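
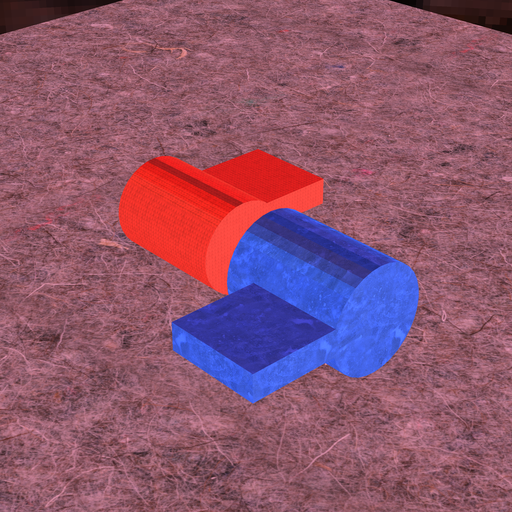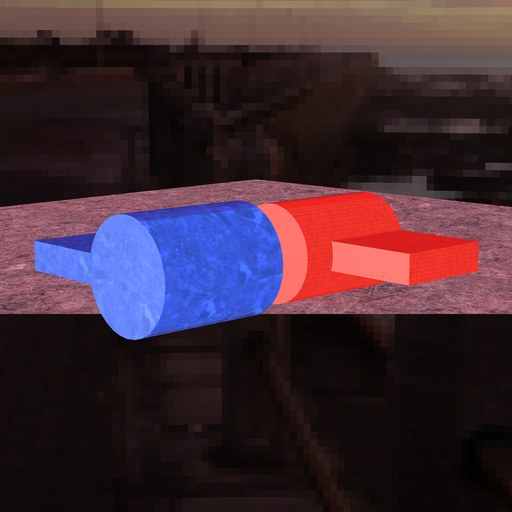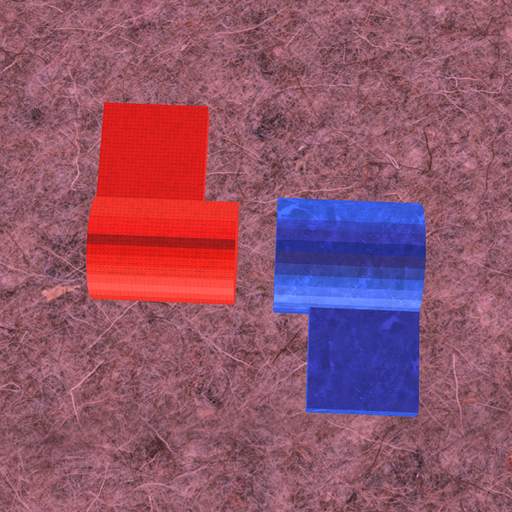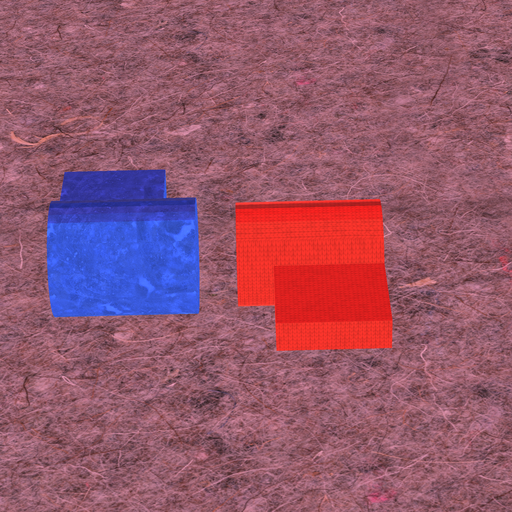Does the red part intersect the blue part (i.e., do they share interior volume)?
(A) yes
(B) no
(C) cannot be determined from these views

(B) no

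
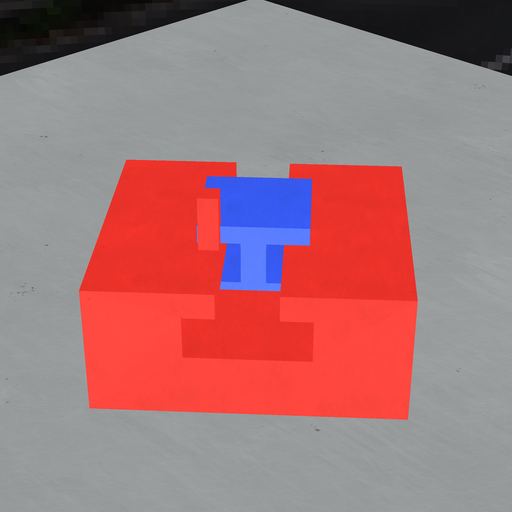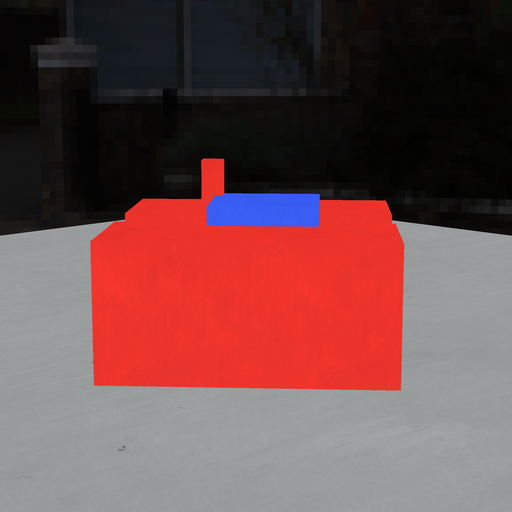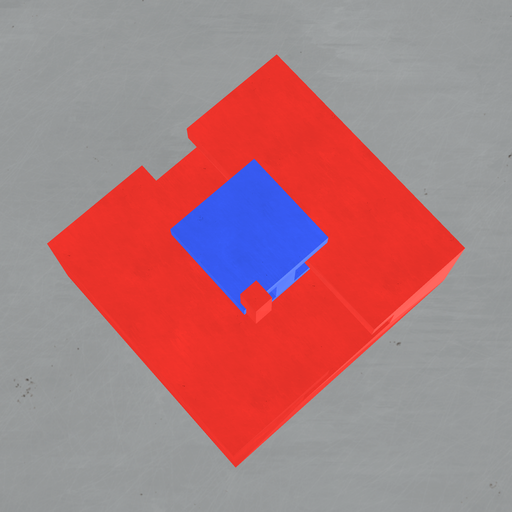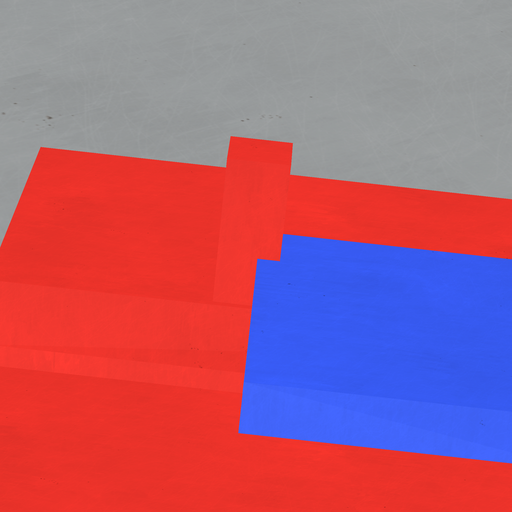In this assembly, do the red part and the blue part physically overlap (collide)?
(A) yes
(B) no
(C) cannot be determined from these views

(A) yes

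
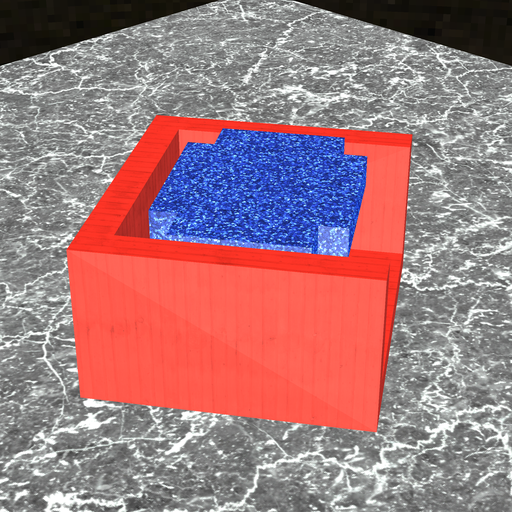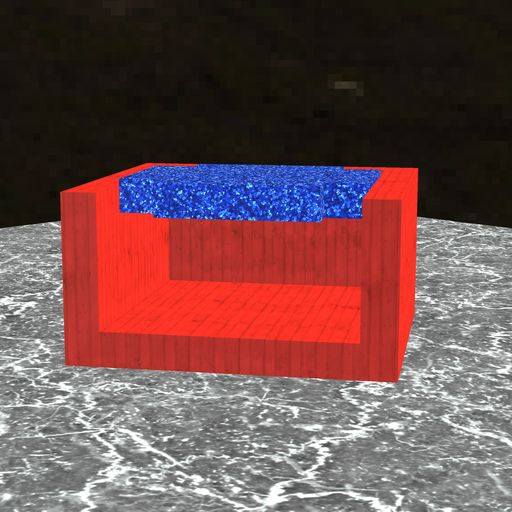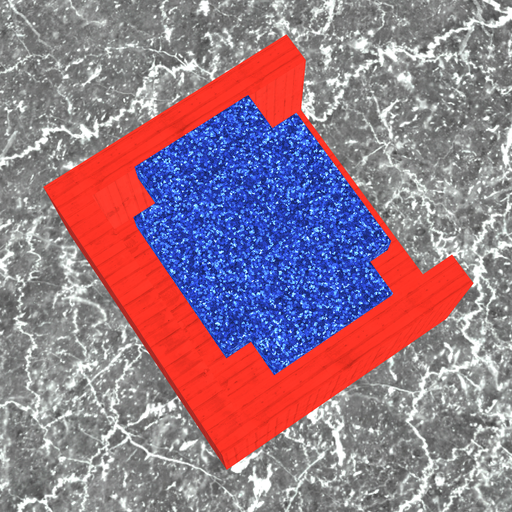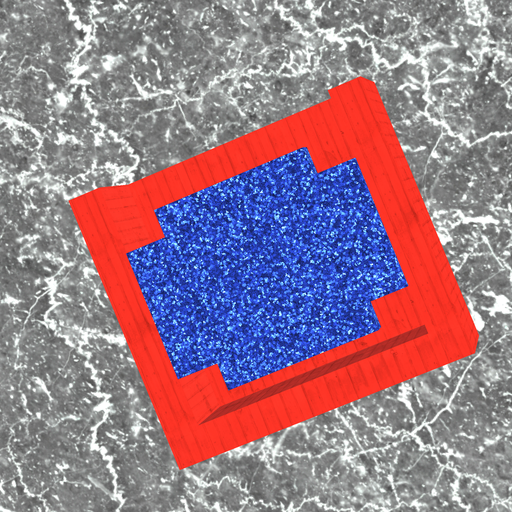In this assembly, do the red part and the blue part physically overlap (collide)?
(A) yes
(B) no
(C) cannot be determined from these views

(B) no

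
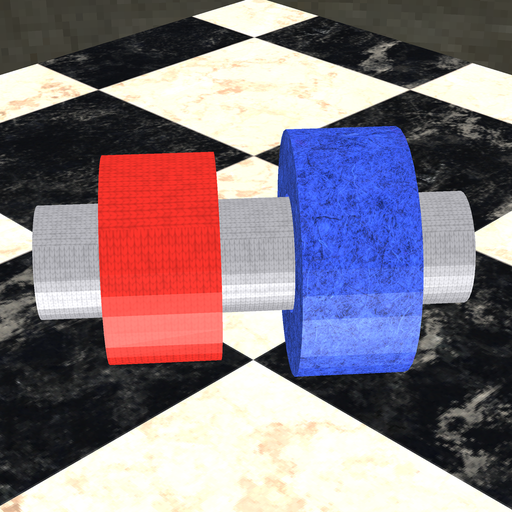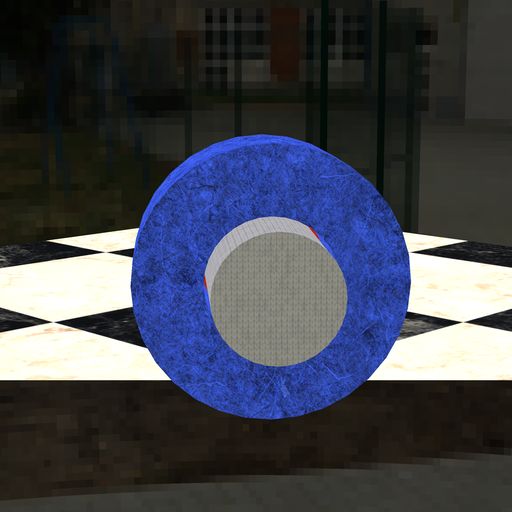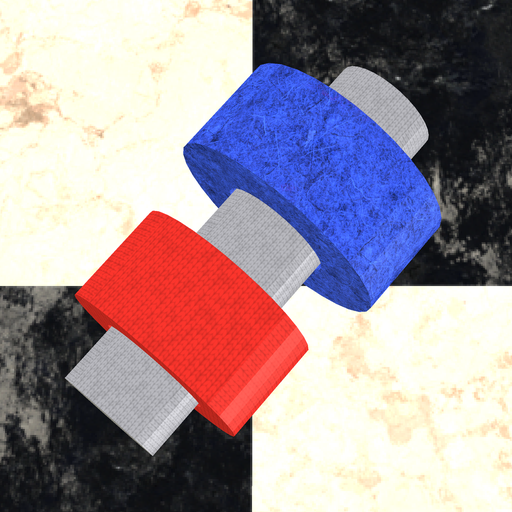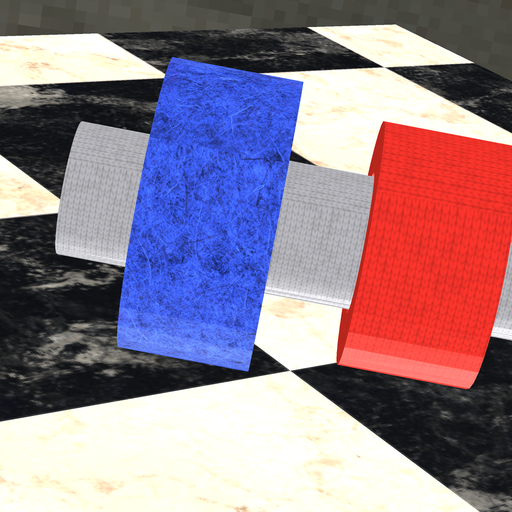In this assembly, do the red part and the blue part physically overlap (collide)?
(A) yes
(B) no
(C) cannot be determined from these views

(B) no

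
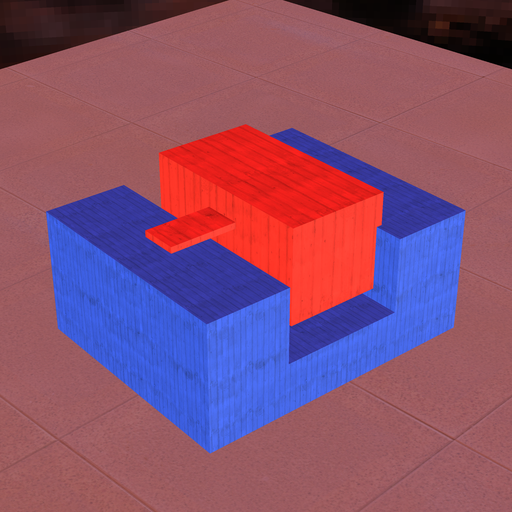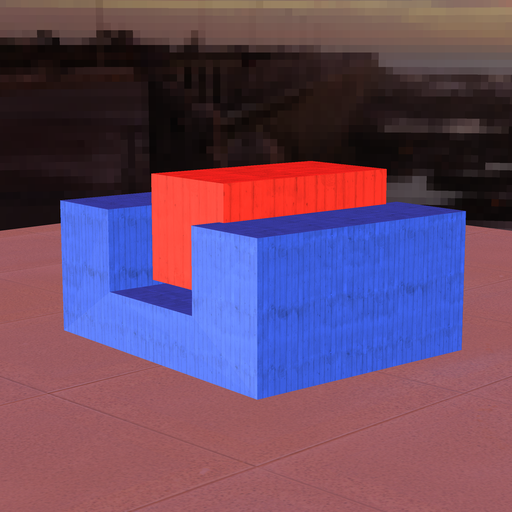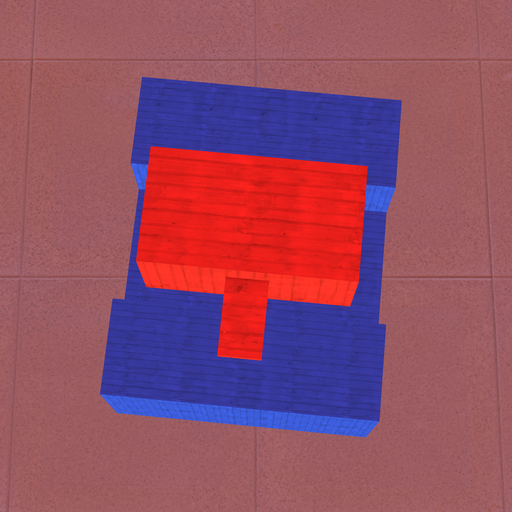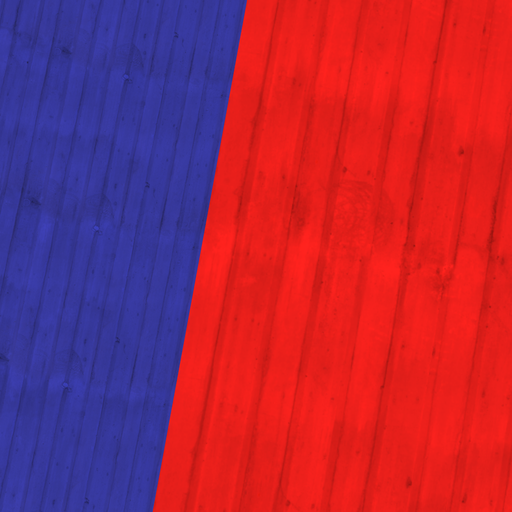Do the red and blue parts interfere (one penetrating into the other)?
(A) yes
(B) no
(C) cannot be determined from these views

(A) yes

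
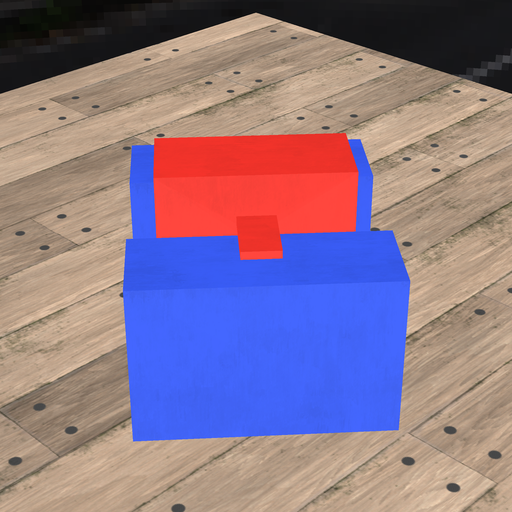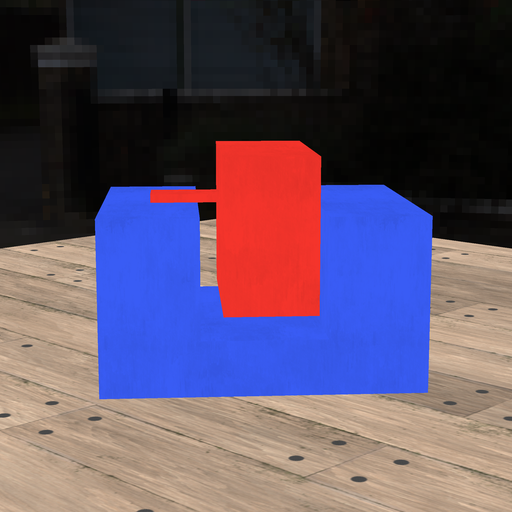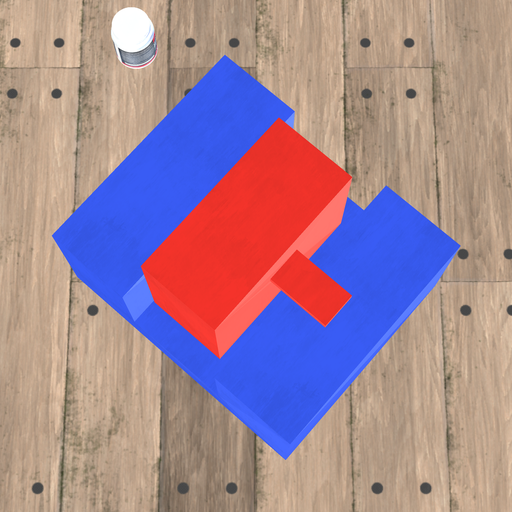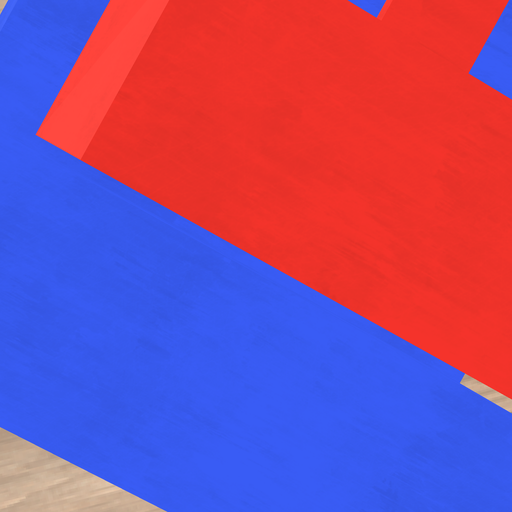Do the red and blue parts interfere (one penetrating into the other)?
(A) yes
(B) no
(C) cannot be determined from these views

(B) no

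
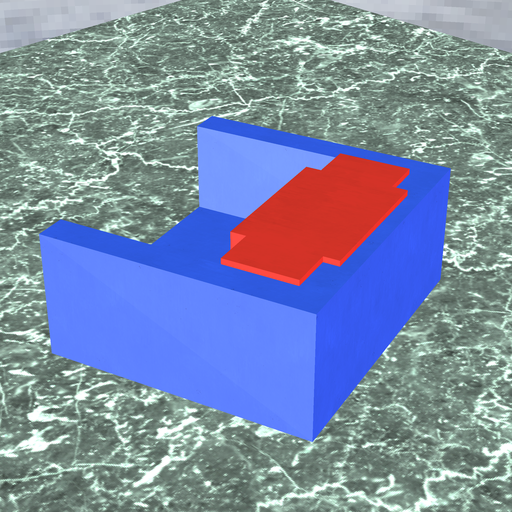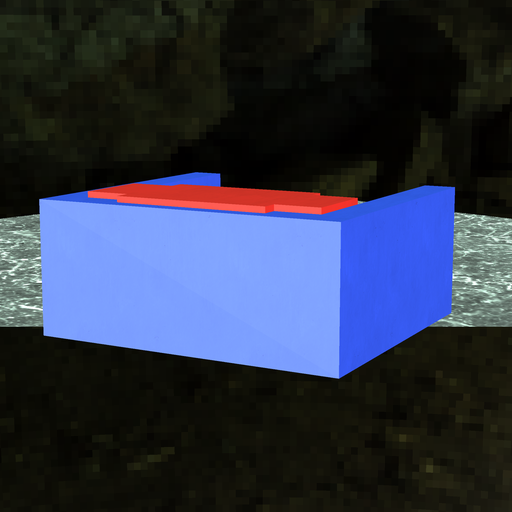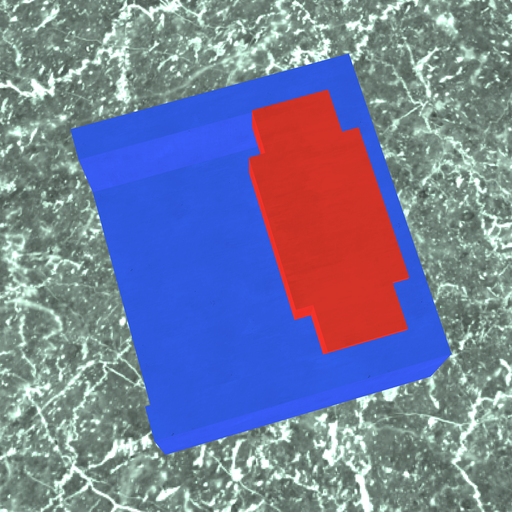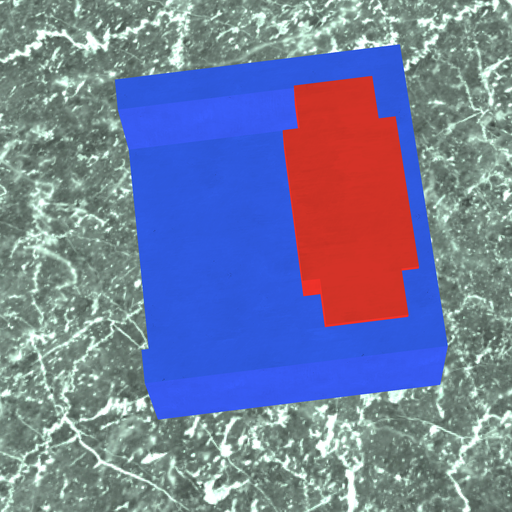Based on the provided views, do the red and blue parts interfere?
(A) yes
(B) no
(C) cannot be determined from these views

(A) yes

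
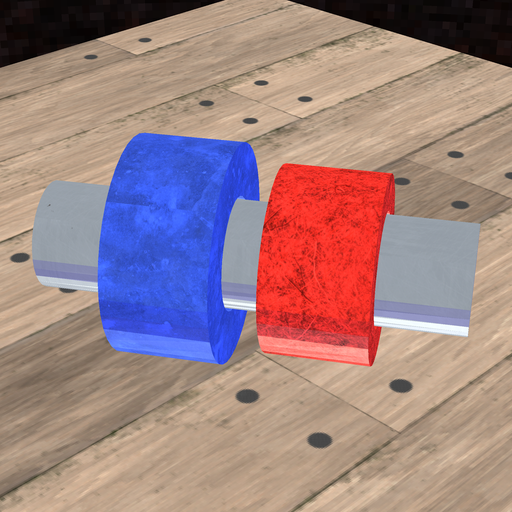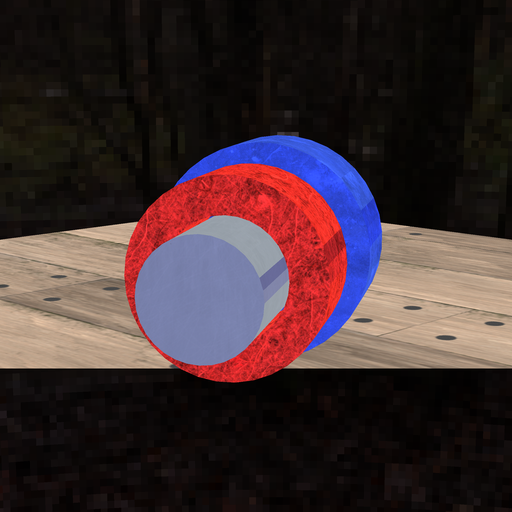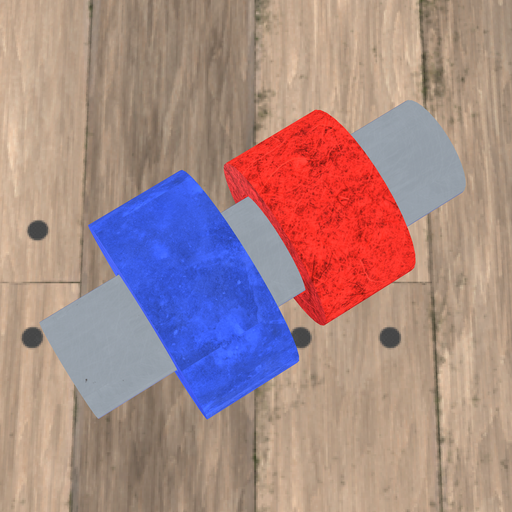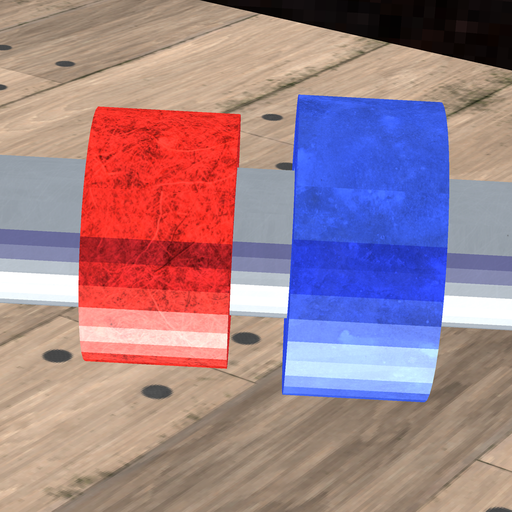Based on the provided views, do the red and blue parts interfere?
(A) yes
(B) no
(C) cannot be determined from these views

(B) no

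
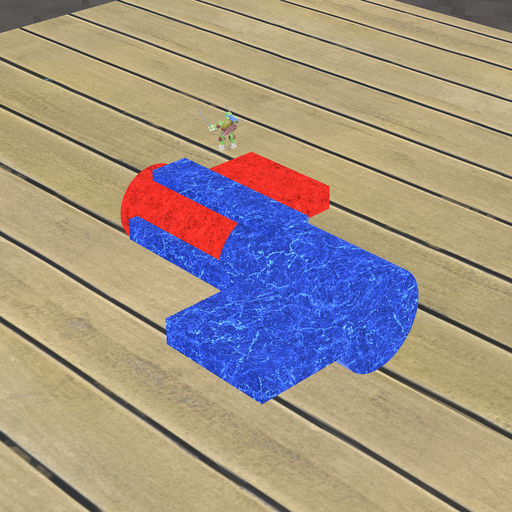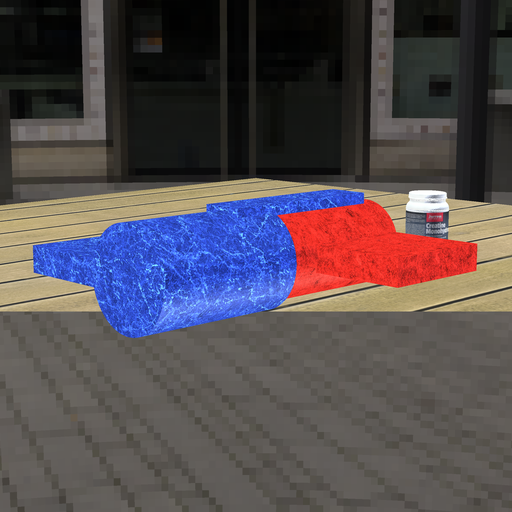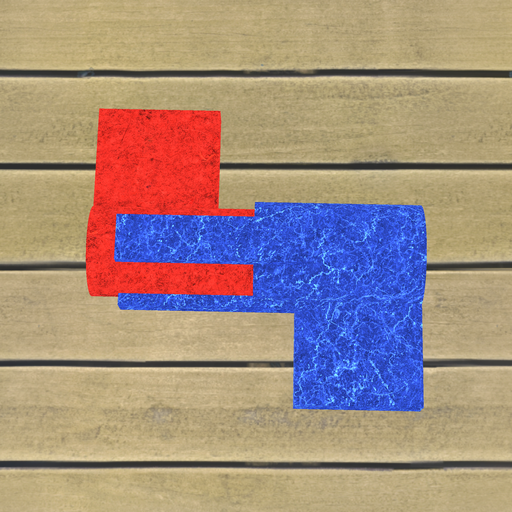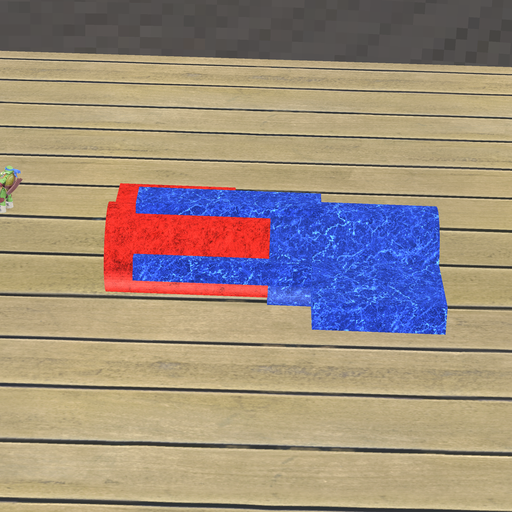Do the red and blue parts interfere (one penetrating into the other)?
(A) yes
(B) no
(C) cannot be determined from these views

(A) yes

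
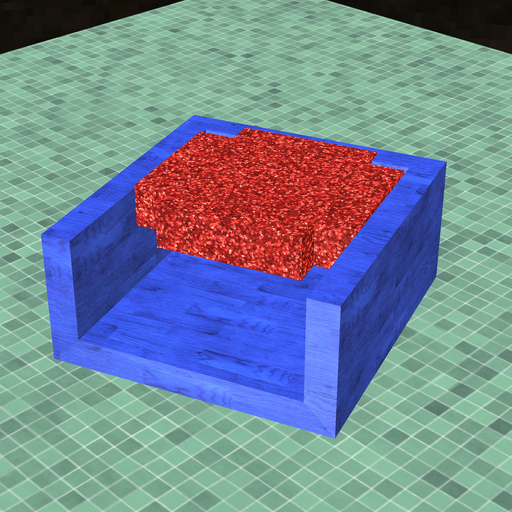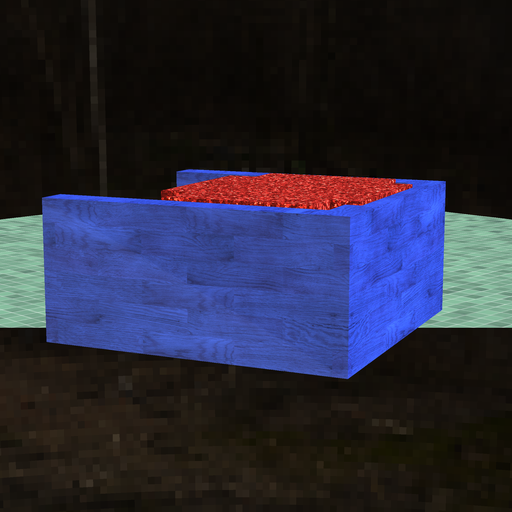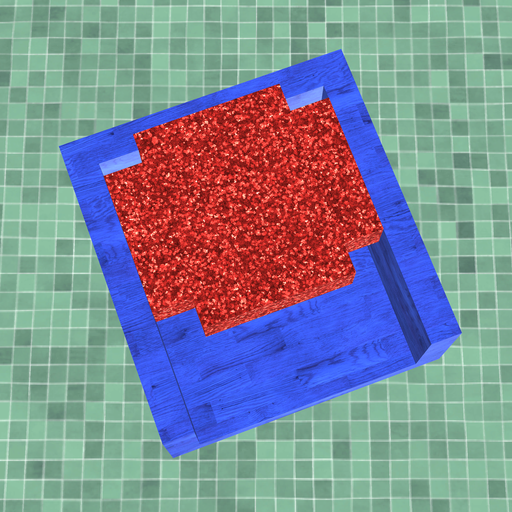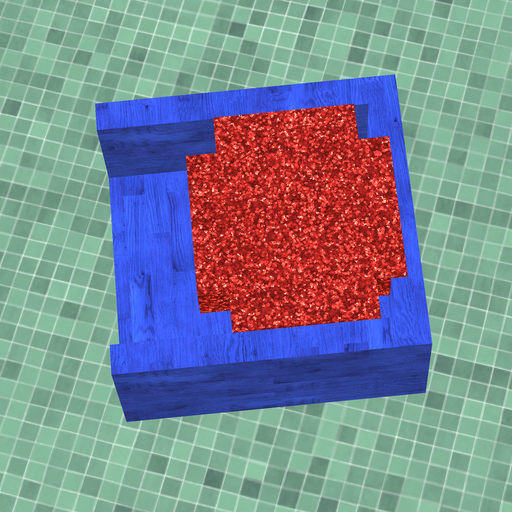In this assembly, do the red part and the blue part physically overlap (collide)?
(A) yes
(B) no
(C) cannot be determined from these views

(A) yes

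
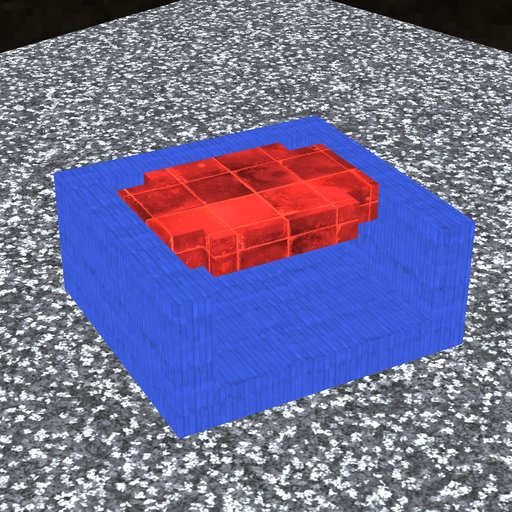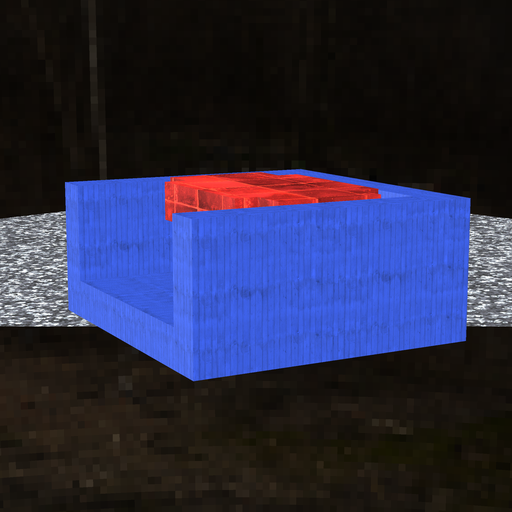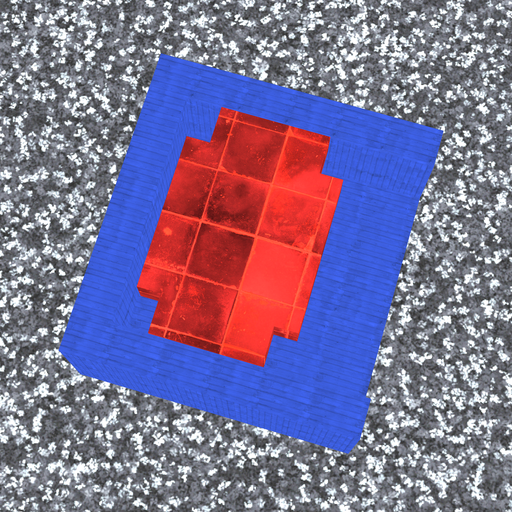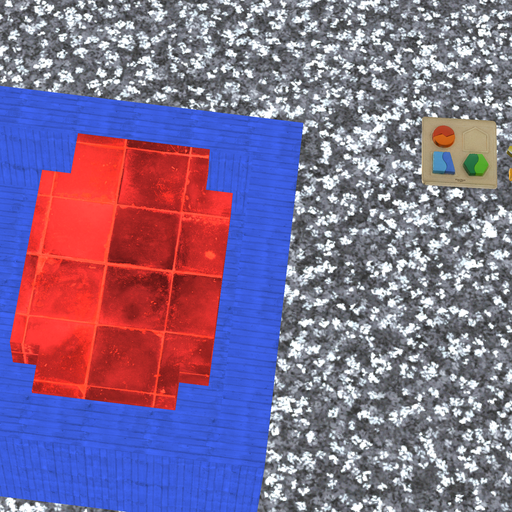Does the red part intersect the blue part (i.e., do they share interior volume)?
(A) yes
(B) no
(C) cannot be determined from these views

(B) no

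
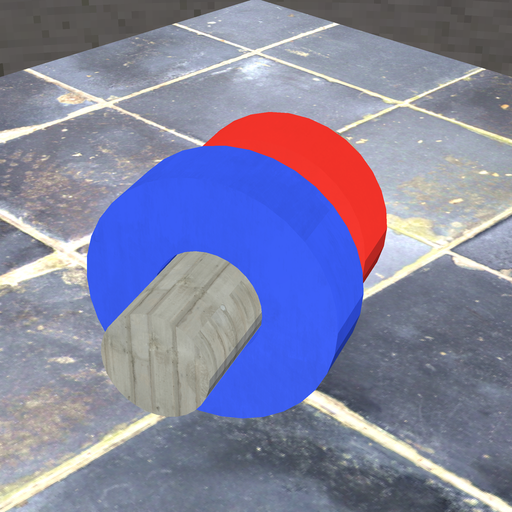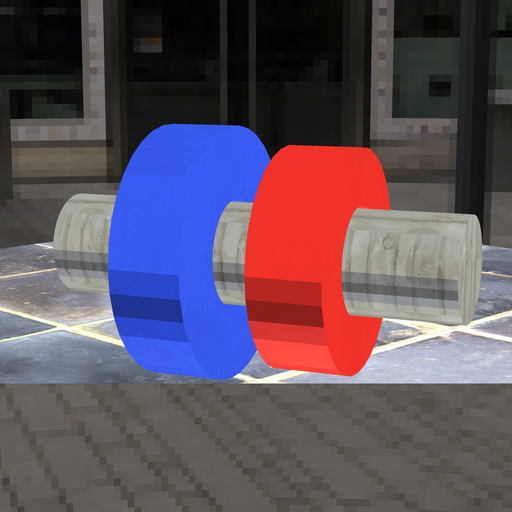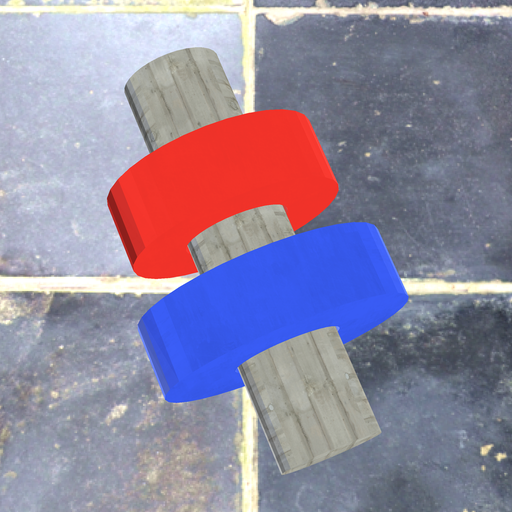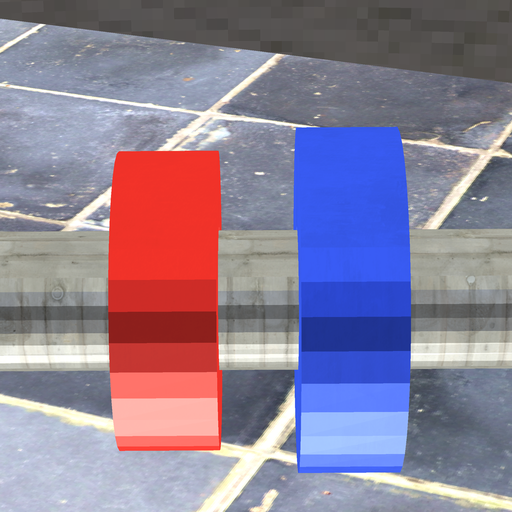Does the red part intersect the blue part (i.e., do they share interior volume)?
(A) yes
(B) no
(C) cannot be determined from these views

(B) no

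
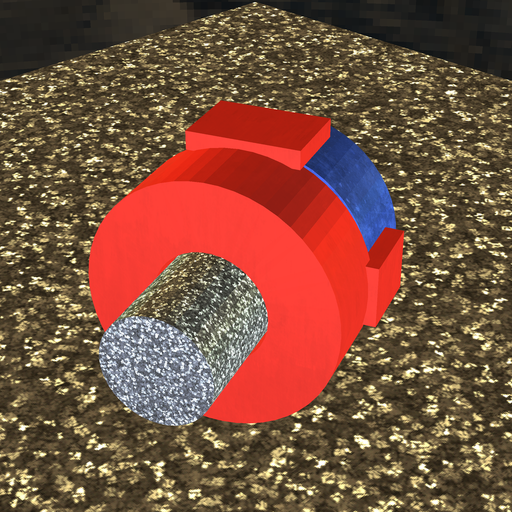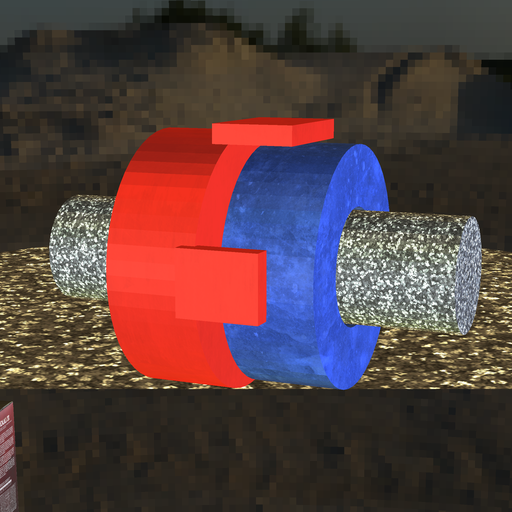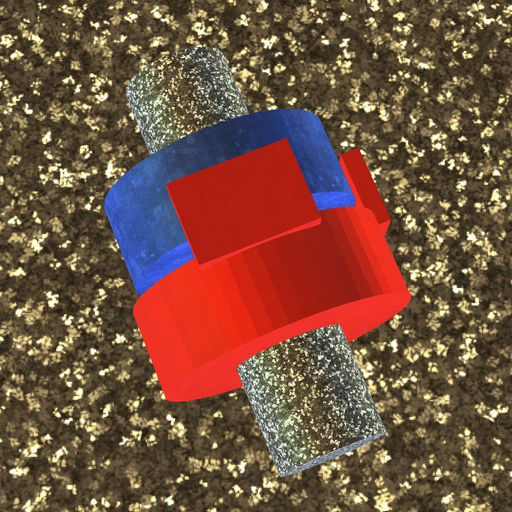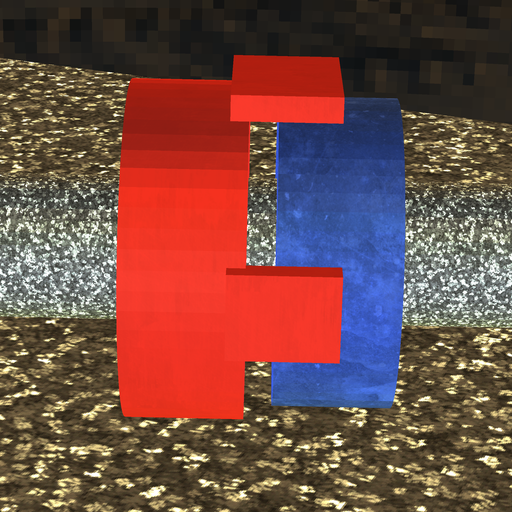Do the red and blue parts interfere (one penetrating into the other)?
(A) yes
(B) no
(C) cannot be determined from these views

(B) no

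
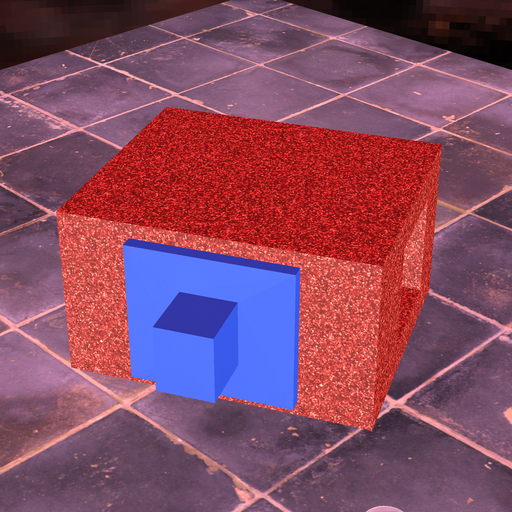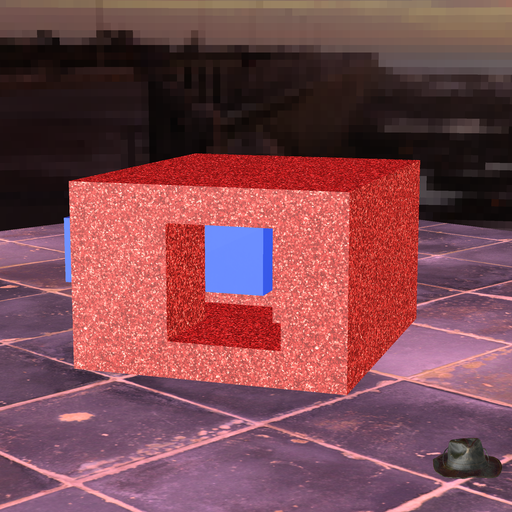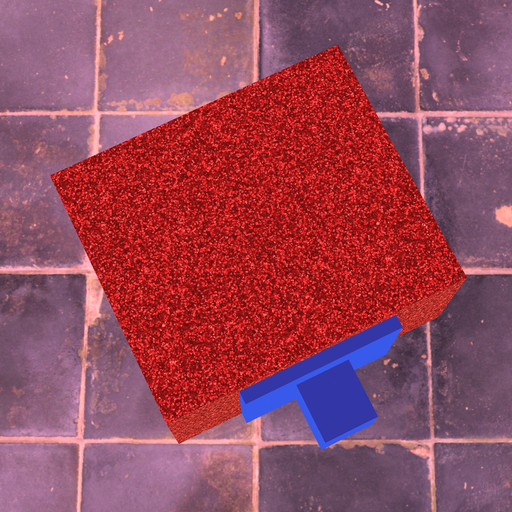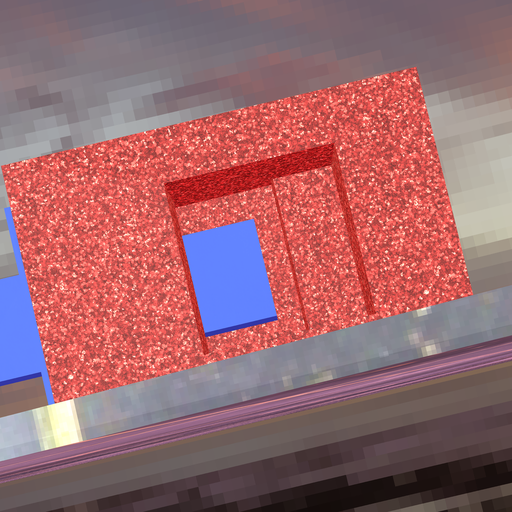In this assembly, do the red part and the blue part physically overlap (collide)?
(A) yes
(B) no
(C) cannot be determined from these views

(B) no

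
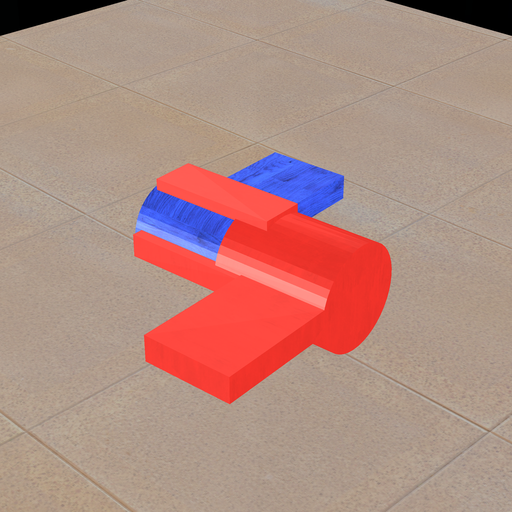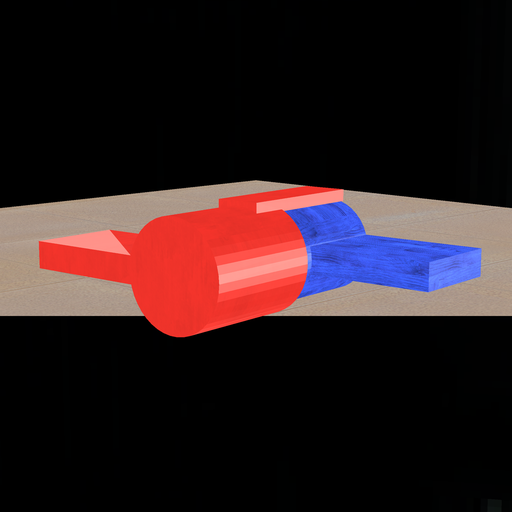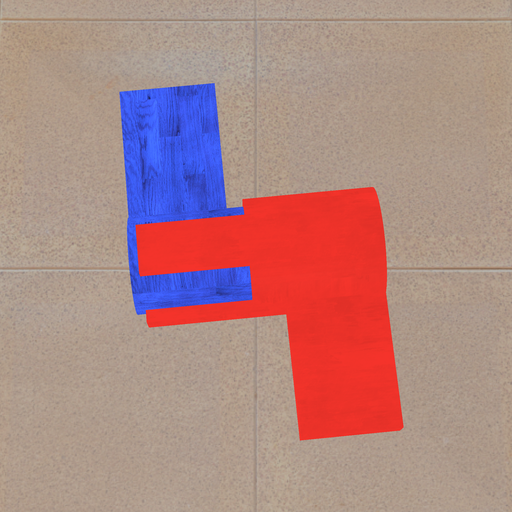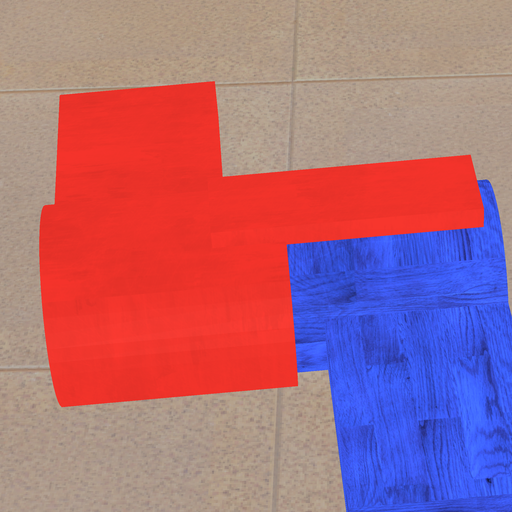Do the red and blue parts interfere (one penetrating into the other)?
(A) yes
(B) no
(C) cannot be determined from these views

(A) yes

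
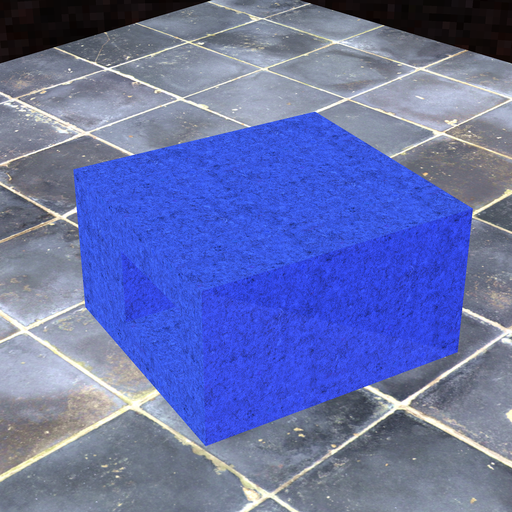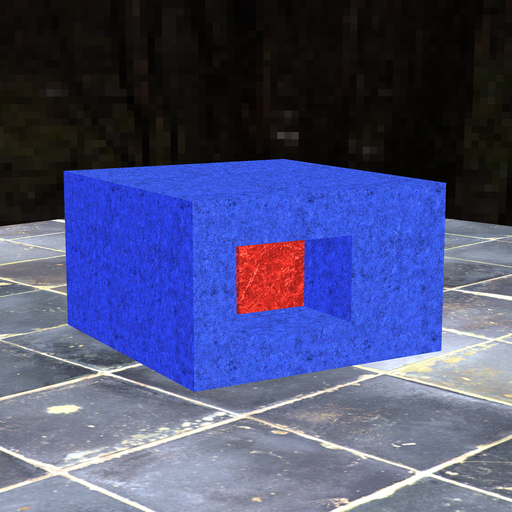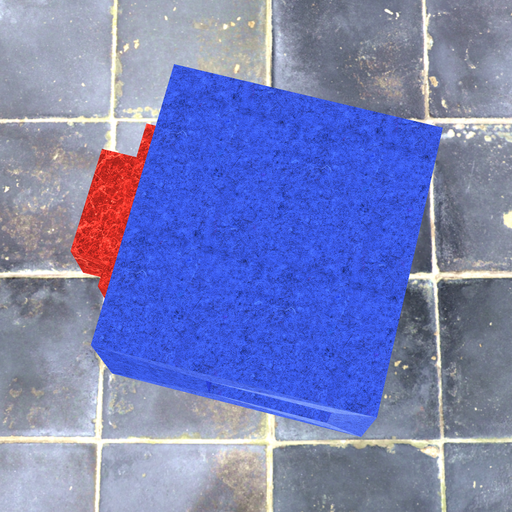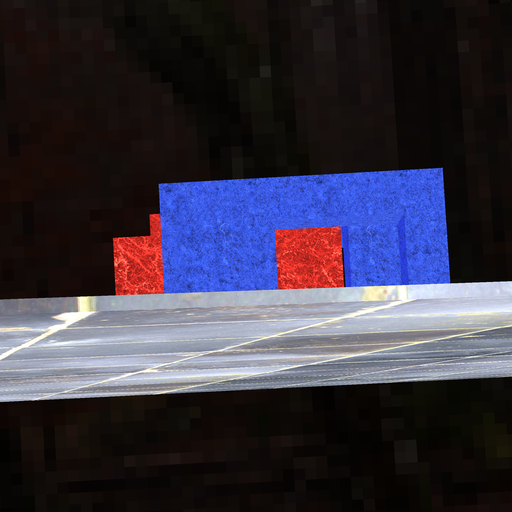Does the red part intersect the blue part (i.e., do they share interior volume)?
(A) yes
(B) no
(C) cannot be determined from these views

(B) no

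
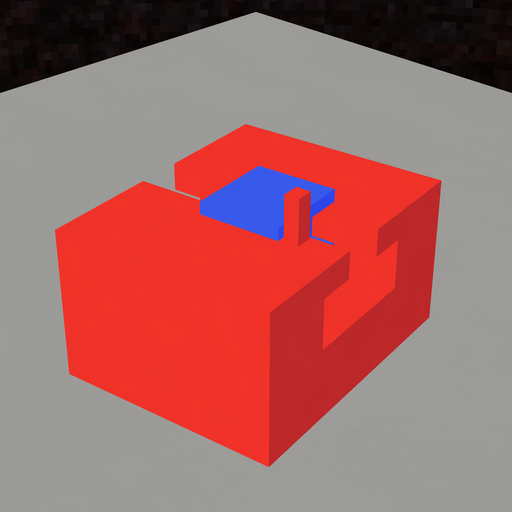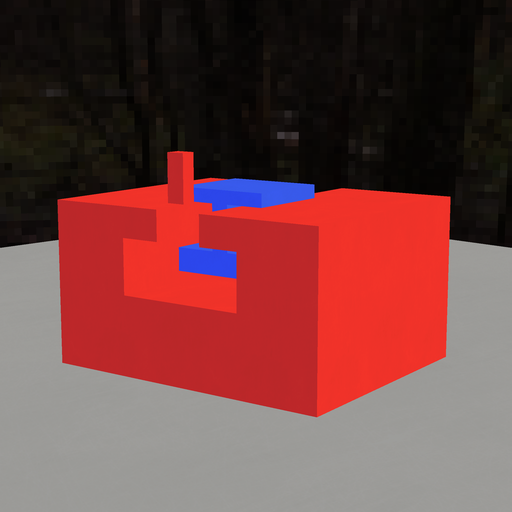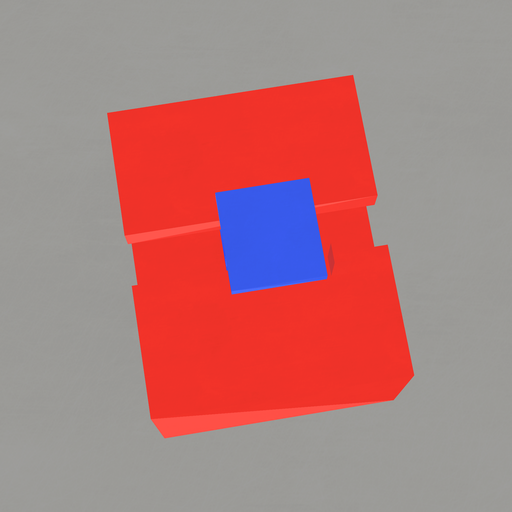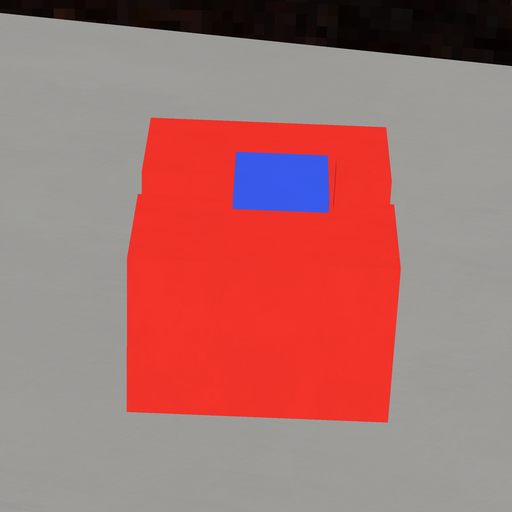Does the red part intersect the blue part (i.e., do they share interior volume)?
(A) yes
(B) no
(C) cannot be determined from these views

(B) no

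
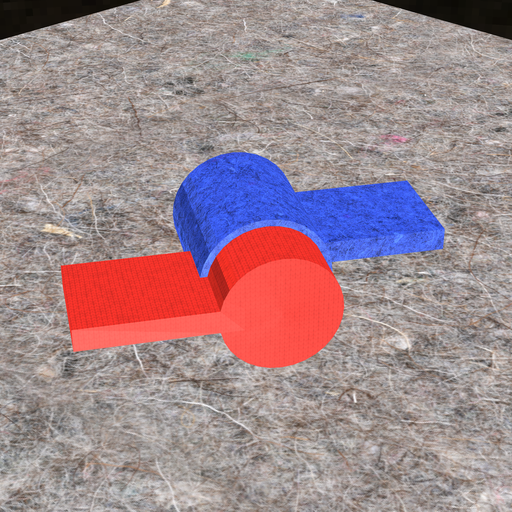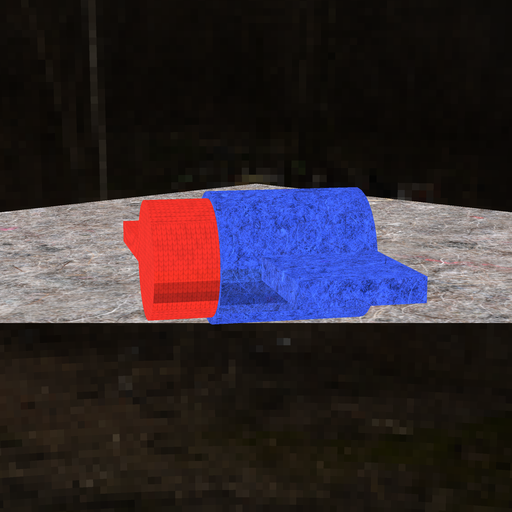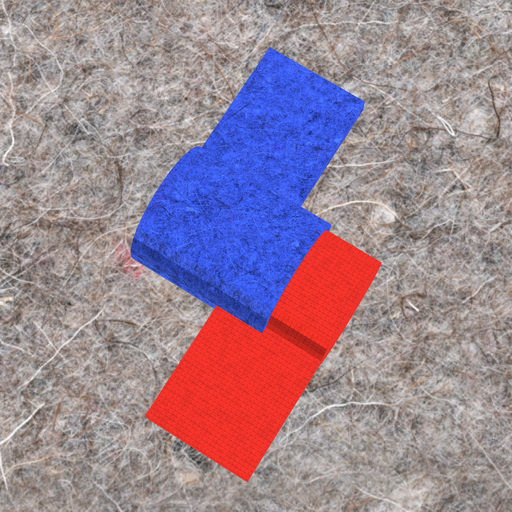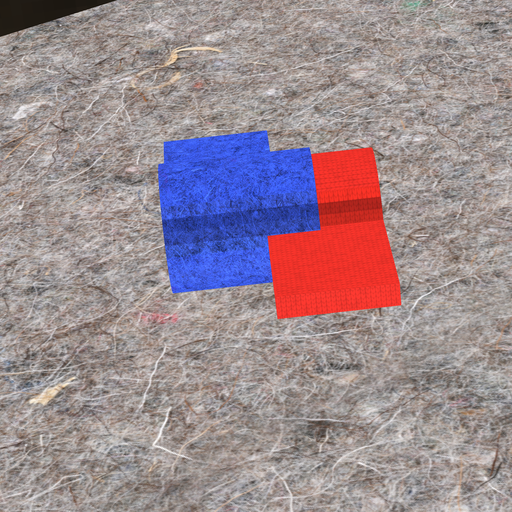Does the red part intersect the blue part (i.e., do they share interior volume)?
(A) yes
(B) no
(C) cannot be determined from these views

(A) yes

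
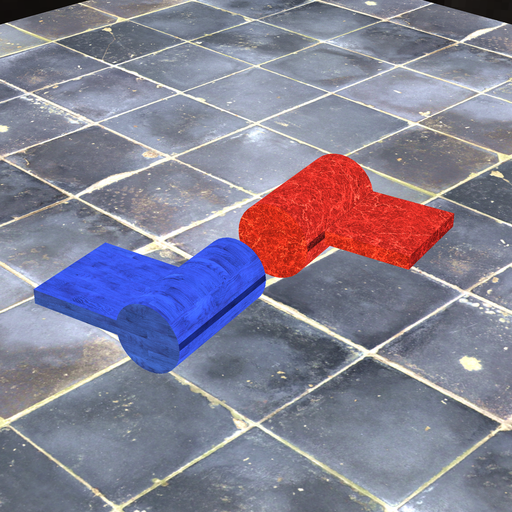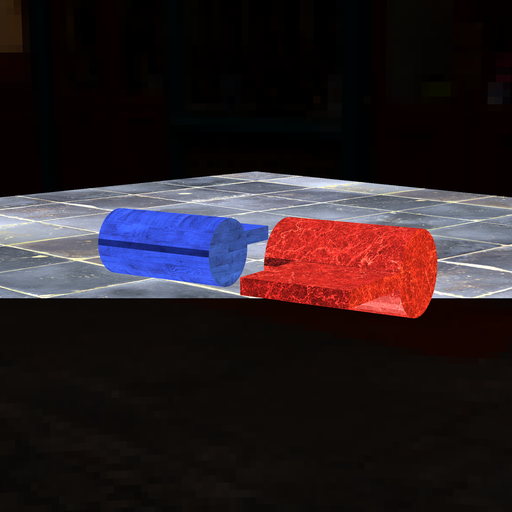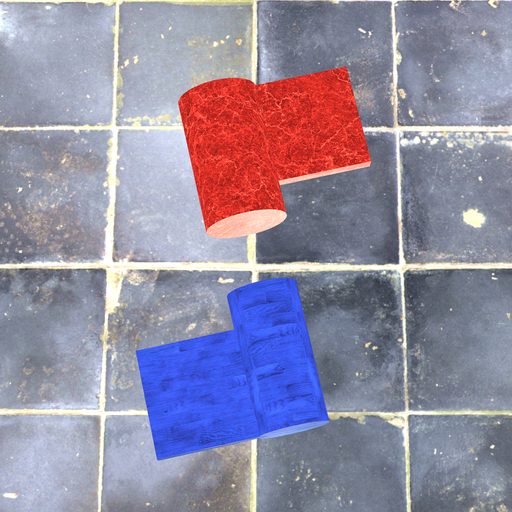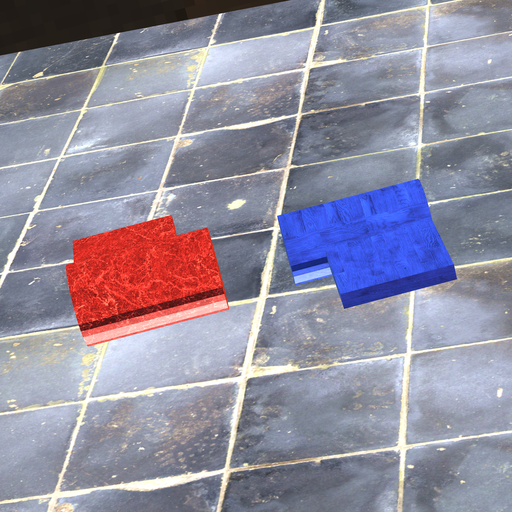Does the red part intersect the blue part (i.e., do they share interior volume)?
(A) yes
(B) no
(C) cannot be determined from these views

(B) no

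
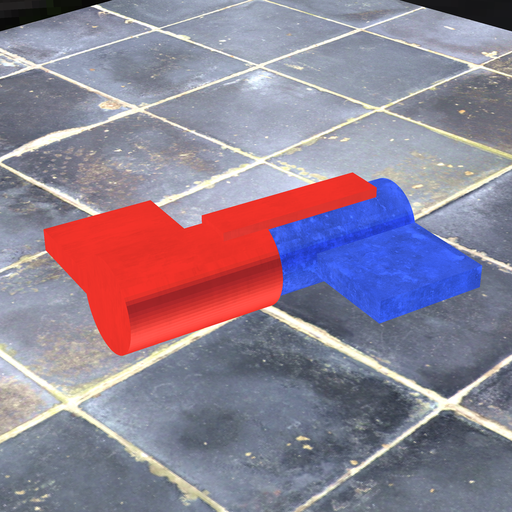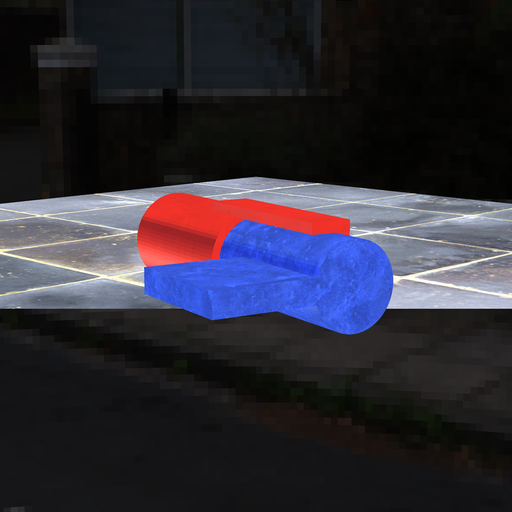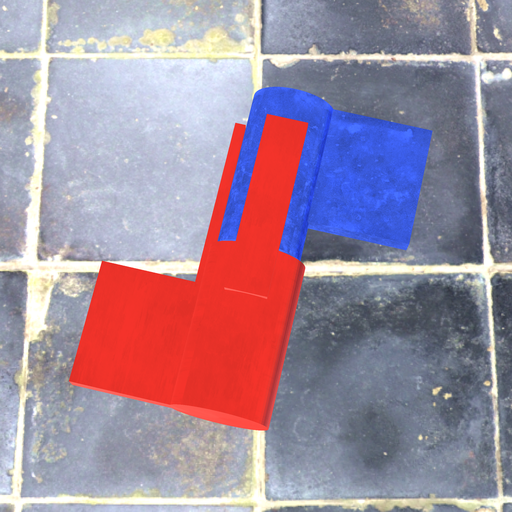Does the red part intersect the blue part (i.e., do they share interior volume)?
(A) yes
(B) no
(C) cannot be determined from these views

(B) no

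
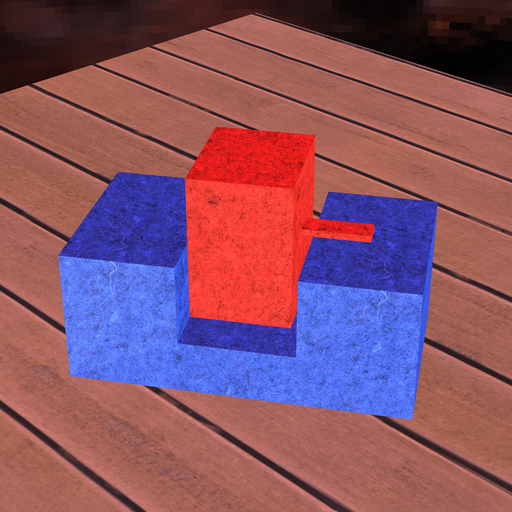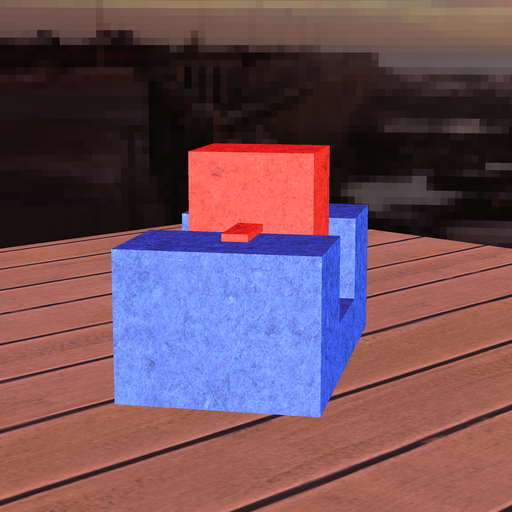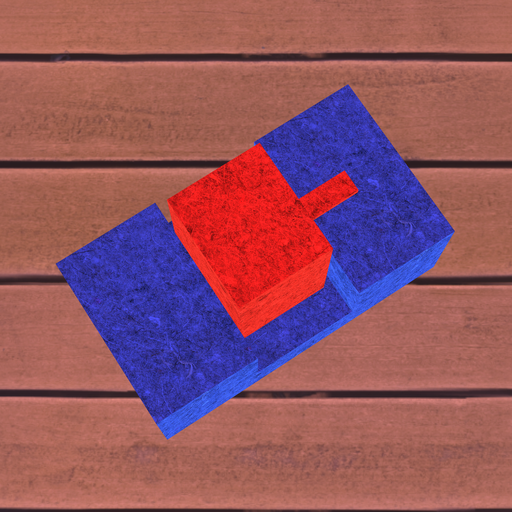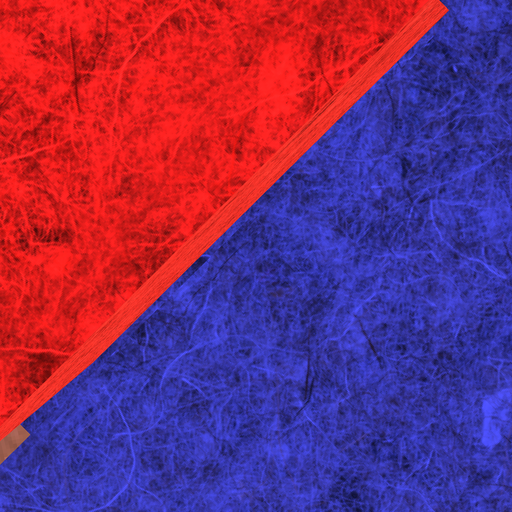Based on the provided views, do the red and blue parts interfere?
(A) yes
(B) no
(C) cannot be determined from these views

(B) no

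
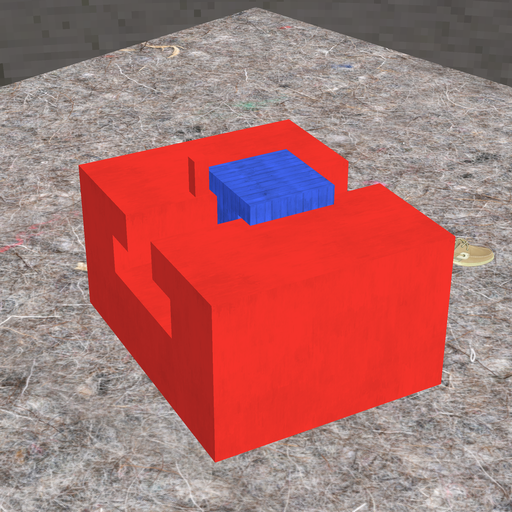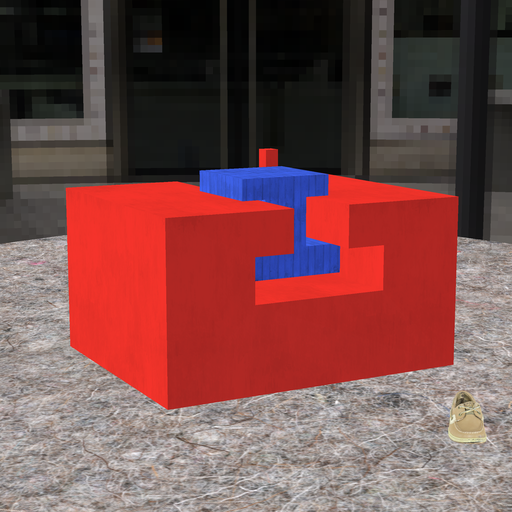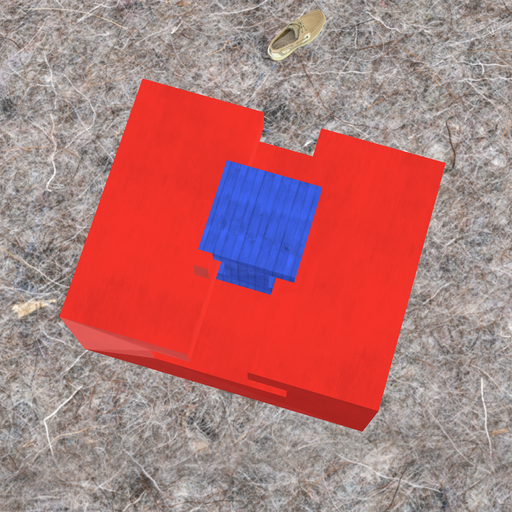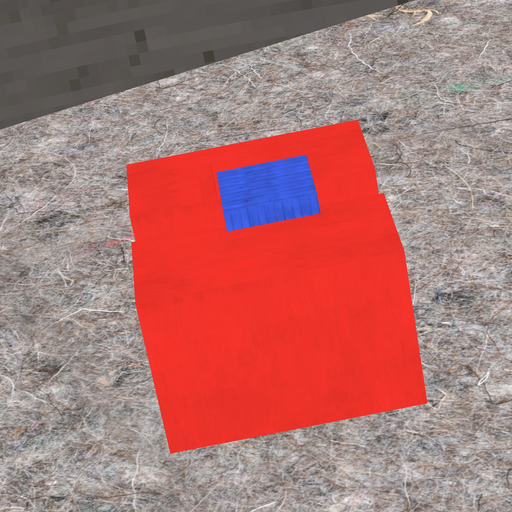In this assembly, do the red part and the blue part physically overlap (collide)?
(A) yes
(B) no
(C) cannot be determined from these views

(B) no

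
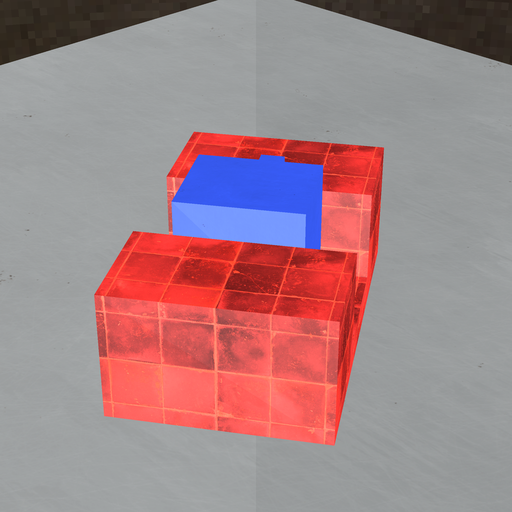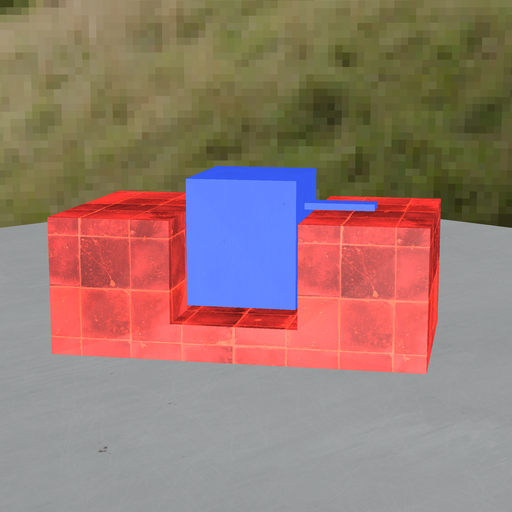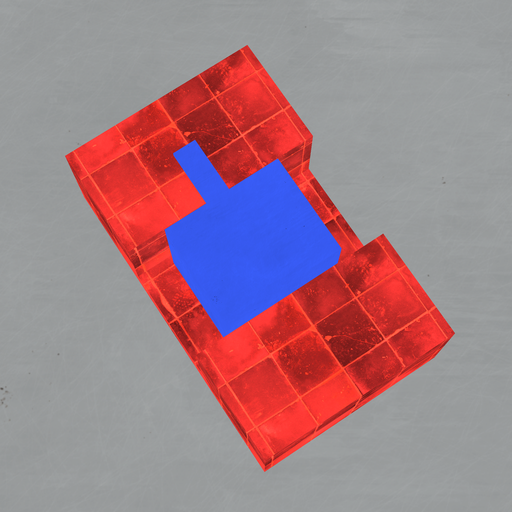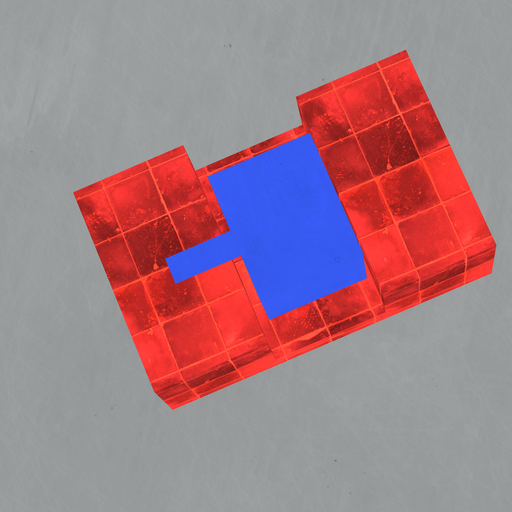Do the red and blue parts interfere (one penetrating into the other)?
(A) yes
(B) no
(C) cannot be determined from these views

(B) no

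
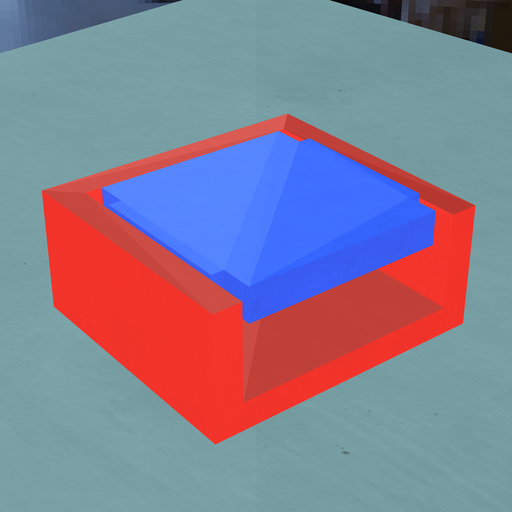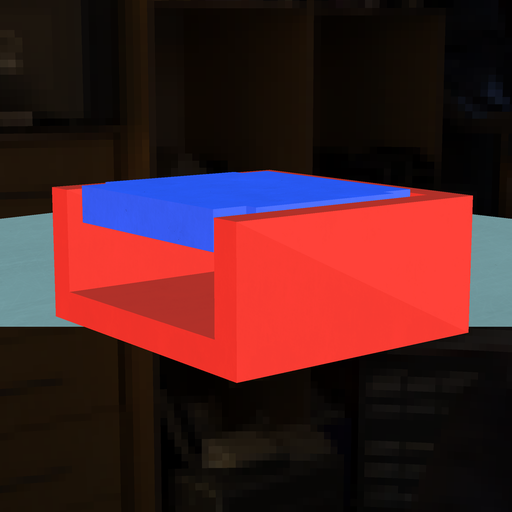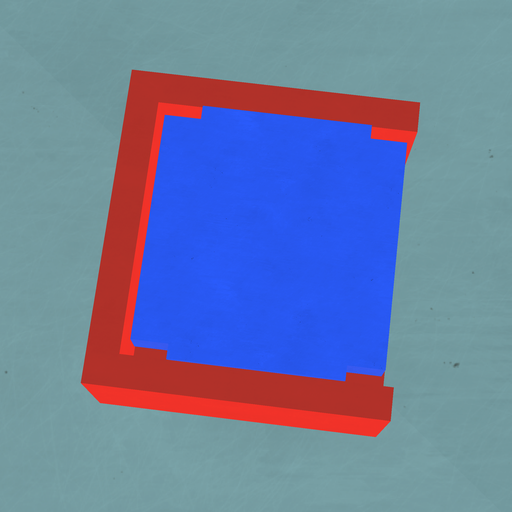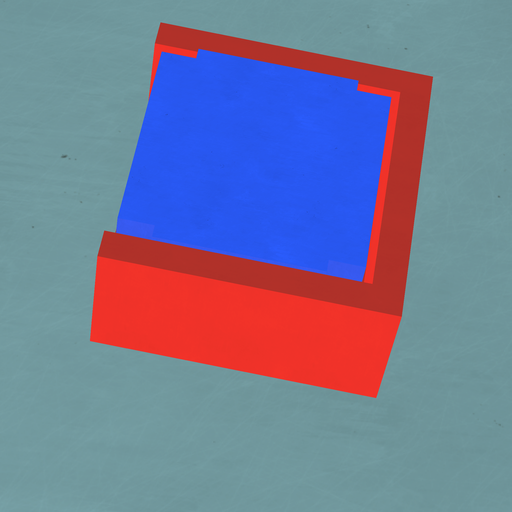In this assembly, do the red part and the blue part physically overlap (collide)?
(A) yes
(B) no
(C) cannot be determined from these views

(B) no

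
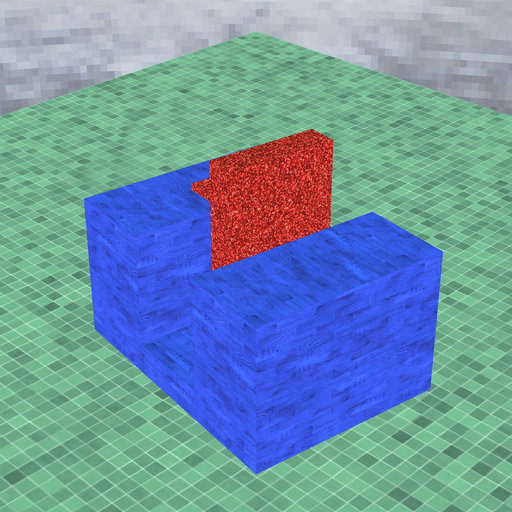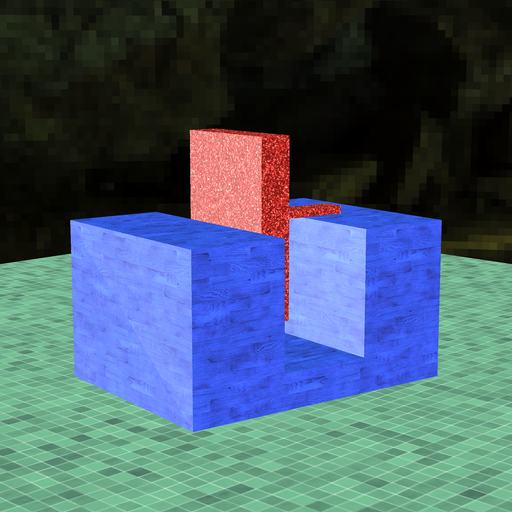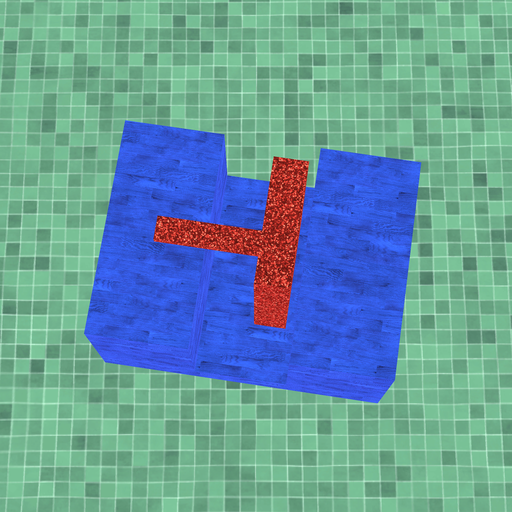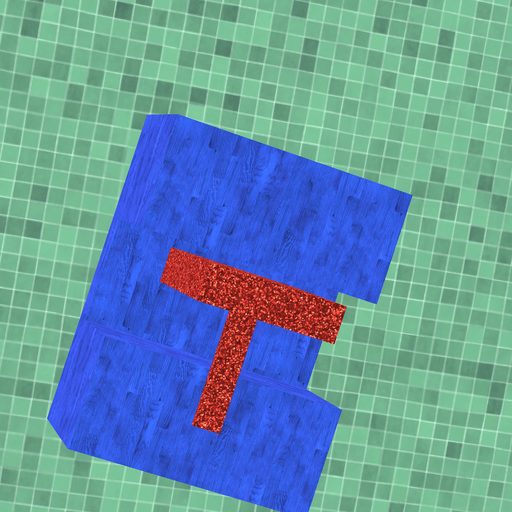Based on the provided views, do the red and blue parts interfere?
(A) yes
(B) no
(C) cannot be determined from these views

(B) no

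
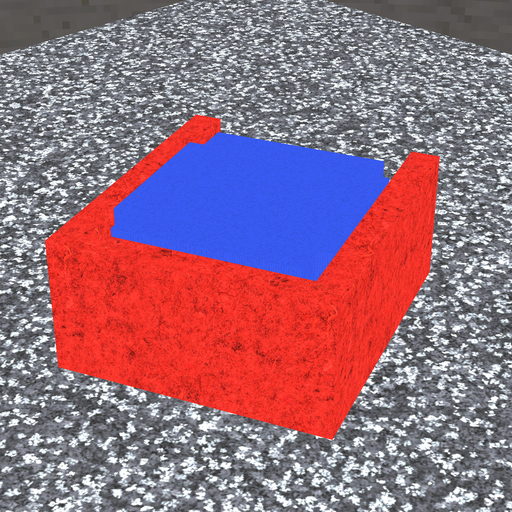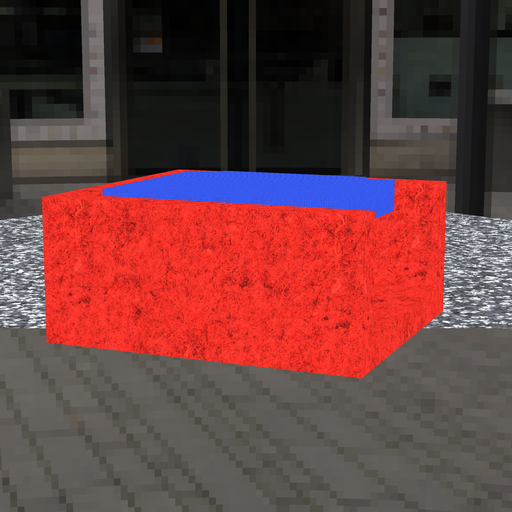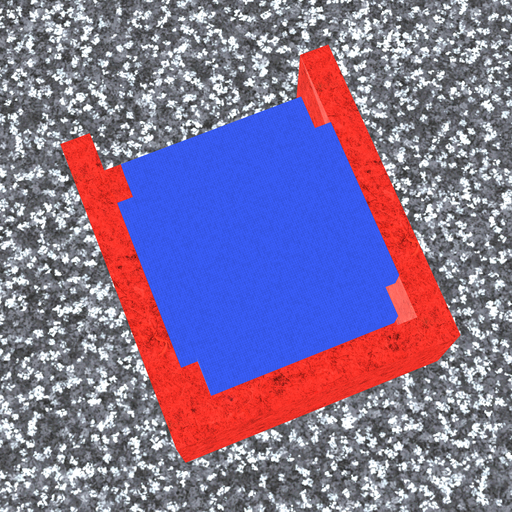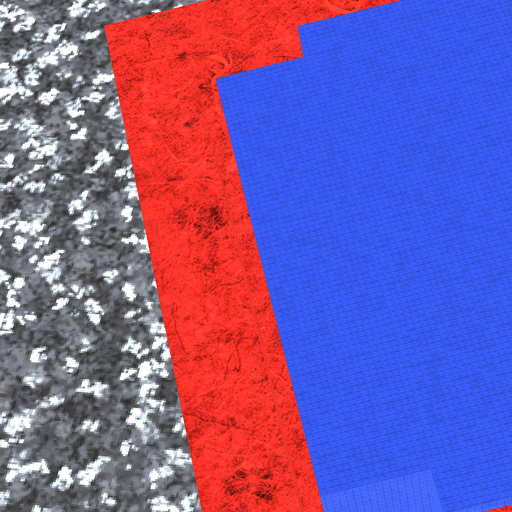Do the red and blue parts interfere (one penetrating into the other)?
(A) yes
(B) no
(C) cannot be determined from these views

(B) no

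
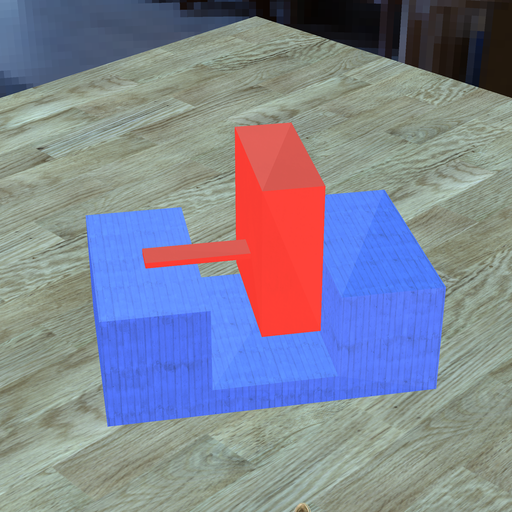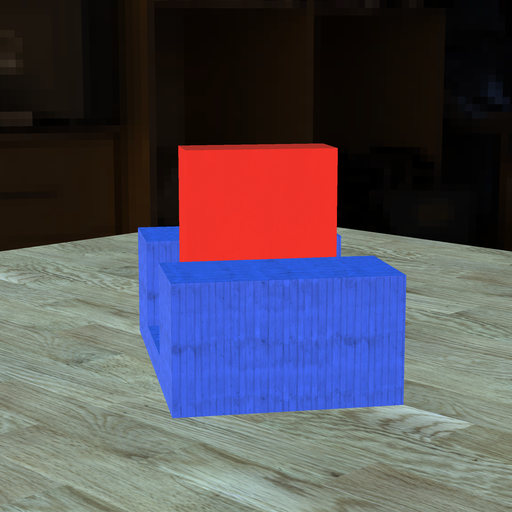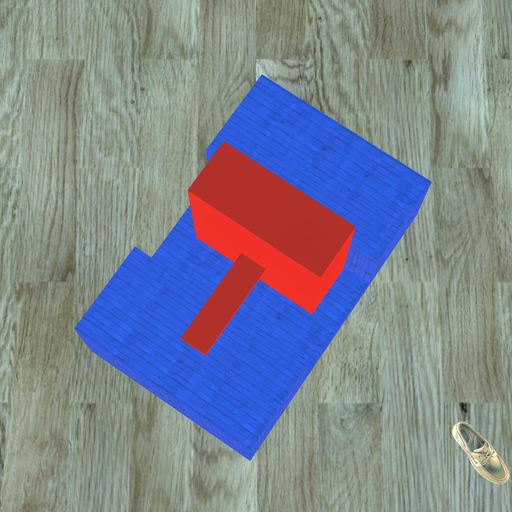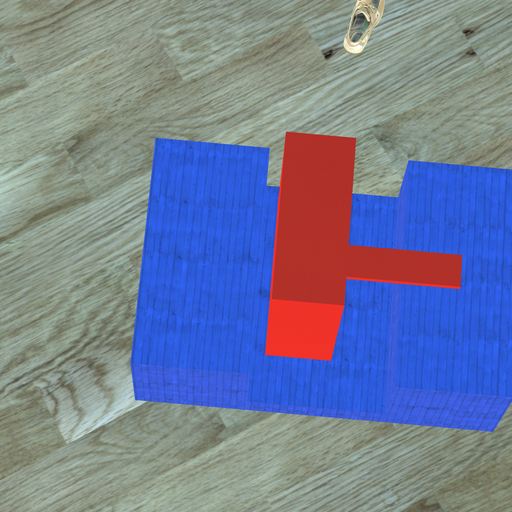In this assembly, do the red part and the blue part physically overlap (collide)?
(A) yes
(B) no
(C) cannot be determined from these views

(B) no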